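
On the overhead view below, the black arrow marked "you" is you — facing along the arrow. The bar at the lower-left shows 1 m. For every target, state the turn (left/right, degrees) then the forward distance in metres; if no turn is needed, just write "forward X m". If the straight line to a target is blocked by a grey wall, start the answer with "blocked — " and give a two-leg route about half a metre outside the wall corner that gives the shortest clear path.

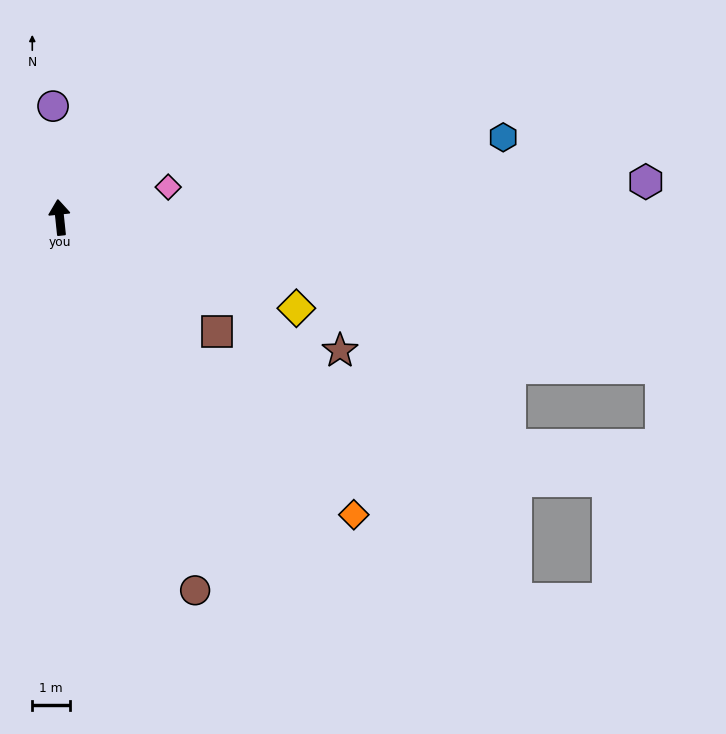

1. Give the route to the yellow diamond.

turn right 117°, forward 6.8 m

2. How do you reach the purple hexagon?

turn right 92°, forward 15.7 m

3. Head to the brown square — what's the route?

turn right 132°, forward 5.2 m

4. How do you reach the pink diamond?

turn right 80°, forward 3.0 m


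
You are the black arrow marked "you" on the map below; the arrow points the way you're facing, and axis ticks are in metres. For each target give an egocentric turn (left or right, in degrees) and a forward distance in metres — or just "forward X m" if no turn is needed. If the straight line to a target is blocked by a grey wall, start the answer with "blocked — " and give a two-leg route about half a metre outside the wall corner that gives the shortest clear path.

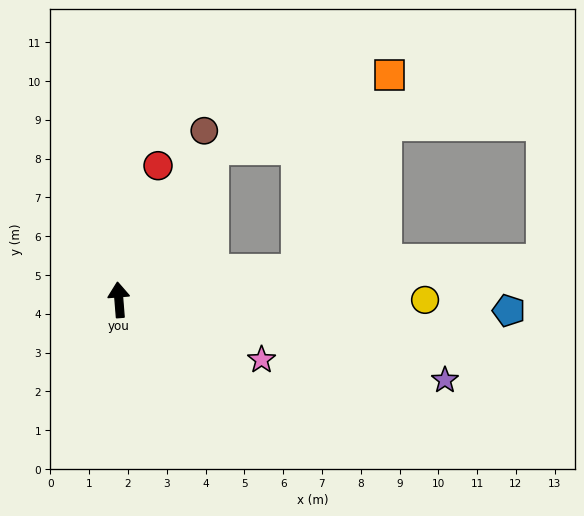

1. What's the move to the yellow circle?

turn right 95°, forward 7.9 m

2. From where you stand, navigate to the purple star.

turn right 108°, forward 8.7 m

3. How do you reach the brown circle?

turn right 31°, forward 4.9 m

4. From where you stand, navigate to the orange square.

blocked — turn right 36°, forward 4.6 m, then turn right 36°, forward 4.9 m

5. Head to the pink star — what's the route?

turn right 117°, forward 4.0 m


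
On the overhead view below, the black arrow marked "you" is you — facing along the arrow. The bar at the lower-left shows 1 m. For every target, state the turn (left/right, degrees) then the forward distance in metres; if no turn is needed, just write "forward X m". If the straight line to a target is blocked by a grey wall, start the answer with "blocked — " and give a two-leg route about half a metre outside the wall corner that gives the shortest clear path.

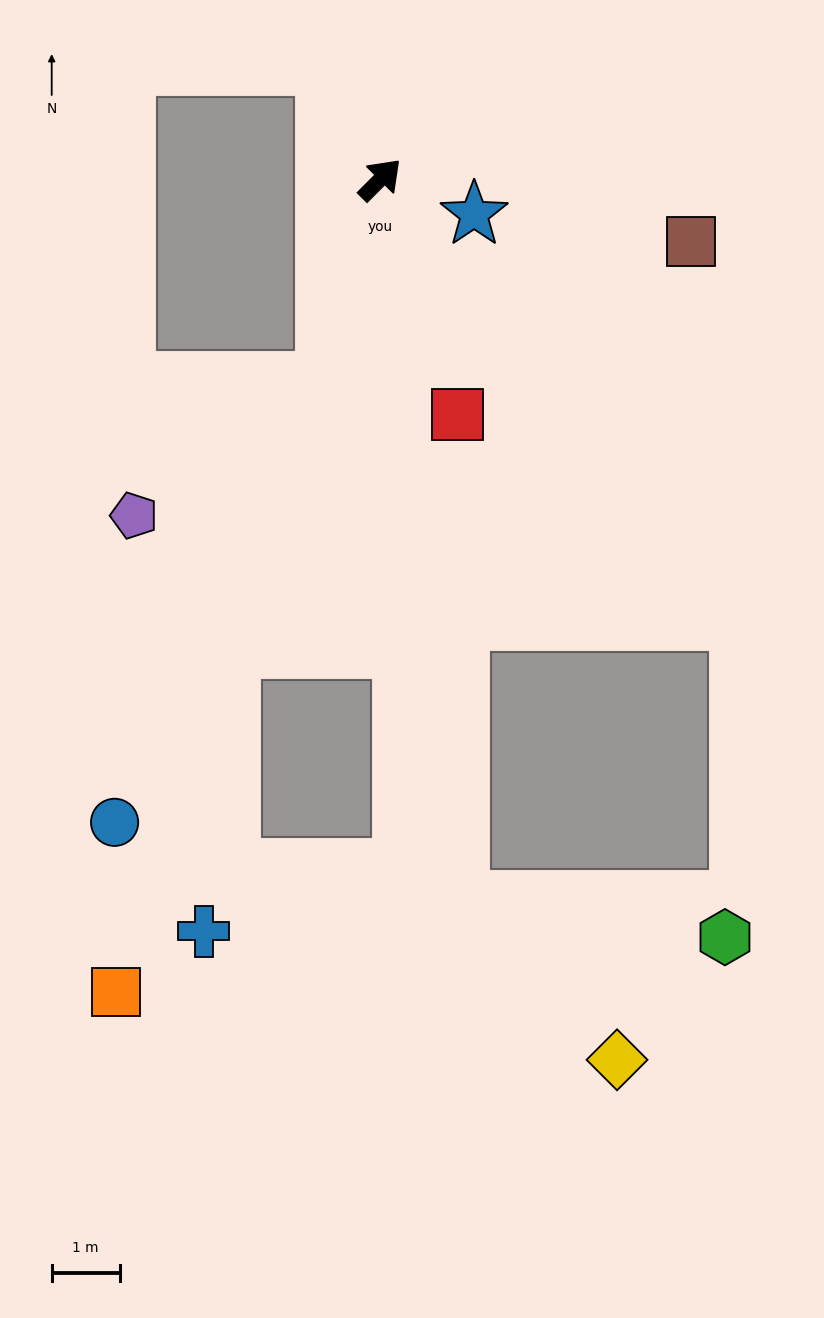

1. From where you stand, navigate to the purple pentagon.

blocked — turn right 150°, forward 3.1 m, then turn right 40°, forward 3.4 m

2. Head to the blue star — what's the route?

turn right 65°, forward 1.5 m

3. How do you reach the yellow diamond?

blocked — turn right 129°, forward 10.7 m, then turn left 38°, forward 3.3 m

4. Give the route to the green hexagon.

blocked — turn right 129°, forward 10.7 m, then turn left 76°, forward 3.9 m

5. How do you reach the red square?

turn right 117°, forward 3.6 m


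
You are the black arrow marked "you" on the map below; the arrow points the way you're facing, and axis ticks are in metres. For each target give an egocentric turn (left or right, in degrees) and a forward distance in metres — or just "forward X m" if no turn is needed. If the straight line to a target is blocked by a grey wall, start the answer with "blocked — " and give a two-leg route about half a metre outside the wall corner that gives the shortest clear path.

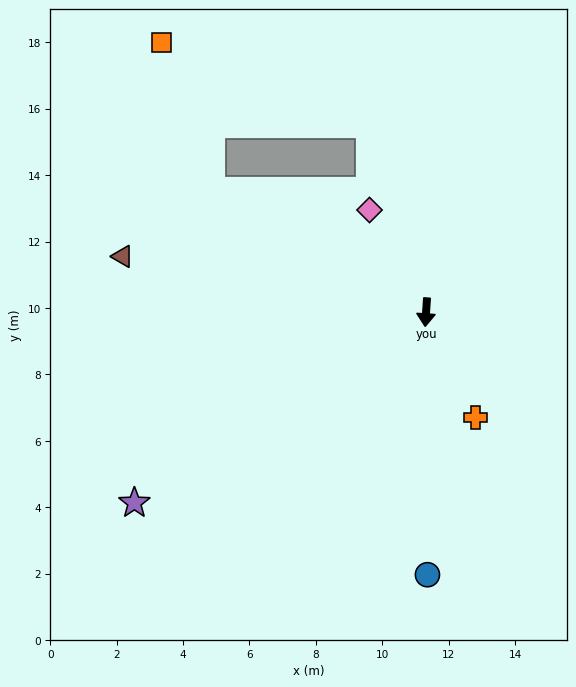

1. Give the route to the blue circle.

turn left 4°, forward 7.9 m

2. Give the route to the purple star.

turn right 53°, forward 10.5 m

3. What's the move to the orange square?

blocked — turn right 116°, forward 7.4 m, then turn right 42°, forward 4.7 m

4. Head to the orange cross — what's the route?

turn left 29°, forward 3.5 m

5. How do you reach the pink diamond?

turn right 147°, forward 3.5 m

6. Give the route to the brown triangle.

turn right 97°, forward 9.3 m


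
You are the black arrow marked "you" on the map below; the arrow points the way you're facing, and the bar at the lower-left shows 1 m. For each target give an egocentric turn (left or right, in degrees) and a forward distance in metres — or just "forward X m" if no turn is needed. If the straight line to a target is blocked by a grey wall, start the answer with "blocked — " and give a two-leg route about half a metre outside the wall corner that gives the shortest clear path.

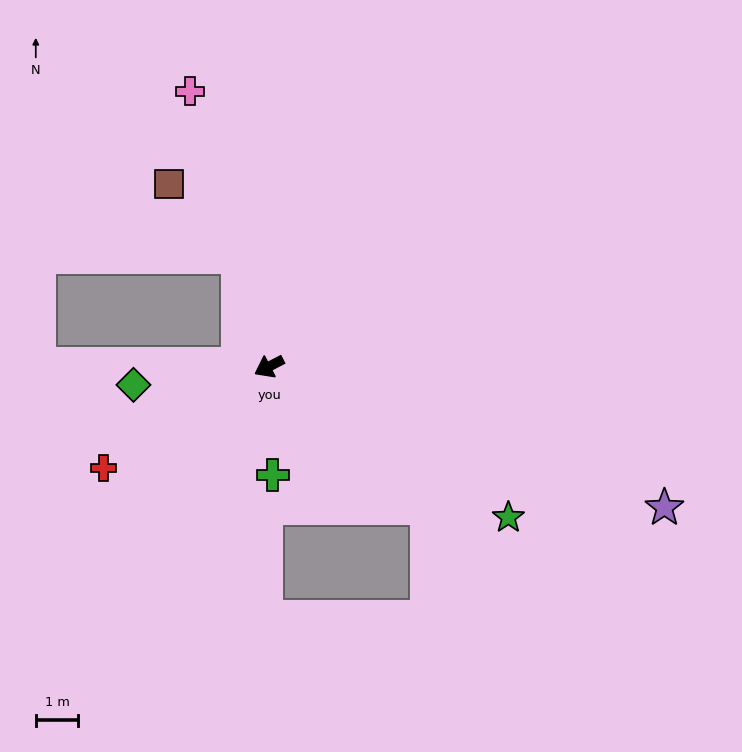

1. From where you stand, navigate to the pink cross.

turn right 101°, forward 6.7 m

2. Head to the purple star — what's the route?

turn left 133°, forward 9.9 m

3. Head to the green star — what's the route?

turn left 120°, forward 6.7 m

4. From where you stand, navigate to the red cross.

turn left 4°, forward 4.6 m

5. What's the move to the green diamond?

turn right 20°, forward 3.2 m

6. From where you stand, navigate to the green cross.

turn left 65°, forward 2.6 m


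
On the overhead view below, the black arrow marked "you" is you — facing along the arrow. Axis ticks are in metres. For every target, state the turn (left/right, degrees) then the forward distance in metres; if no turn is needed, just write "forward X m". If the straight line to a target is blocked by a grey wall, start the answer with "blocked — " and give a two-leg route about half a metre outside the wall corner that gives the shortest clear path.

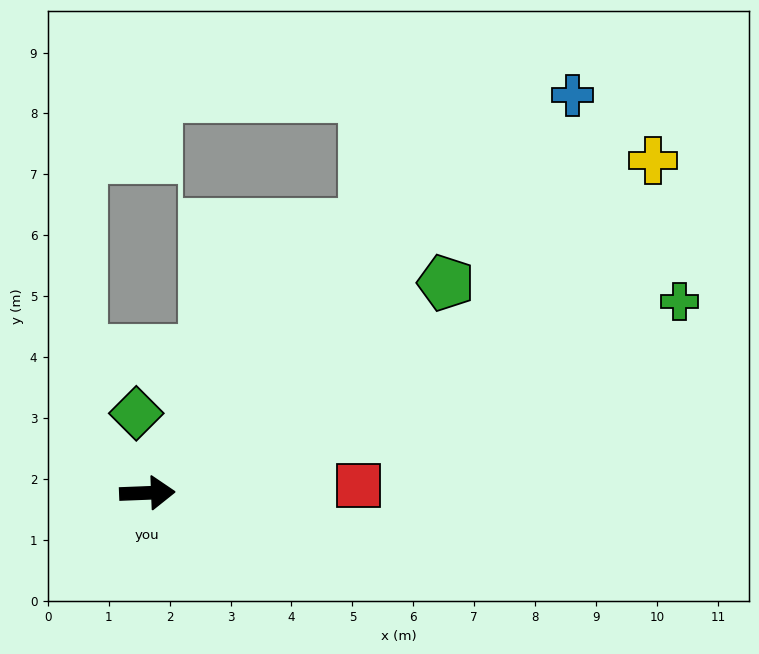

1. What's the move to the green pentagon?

turn left 33°, forward 6.0 m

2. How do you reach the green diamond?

turn left 96°, forward 1.3 m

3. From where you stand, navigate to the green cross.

turn left 18°, forward 9.3 m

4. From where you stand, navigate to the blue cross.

turn left 41°, forward 9.6 m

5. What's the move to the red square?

forward 3.5 m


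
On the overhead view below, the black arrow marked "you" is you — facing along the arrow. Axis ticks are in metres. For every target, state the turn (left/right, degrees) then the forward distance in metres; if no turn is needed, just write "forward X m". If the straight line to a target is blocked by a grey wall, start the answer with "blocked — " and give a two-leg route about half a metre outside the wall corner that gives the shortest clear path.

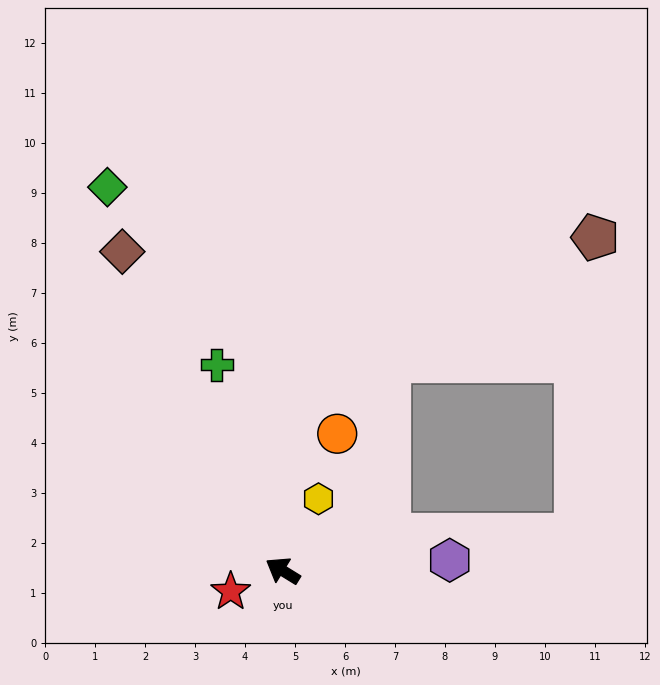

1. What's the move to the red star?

turn left 54°, forward 1.1 m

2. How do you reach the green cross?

turn right 41°, forward 4.3 m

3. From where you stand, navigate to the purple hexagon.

turn right 145°, forward 3.3 m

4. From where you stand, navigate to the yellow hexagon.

turn right 85°, forward 1.6 m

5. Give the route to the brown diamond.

turn right 32°, forward 7.1 m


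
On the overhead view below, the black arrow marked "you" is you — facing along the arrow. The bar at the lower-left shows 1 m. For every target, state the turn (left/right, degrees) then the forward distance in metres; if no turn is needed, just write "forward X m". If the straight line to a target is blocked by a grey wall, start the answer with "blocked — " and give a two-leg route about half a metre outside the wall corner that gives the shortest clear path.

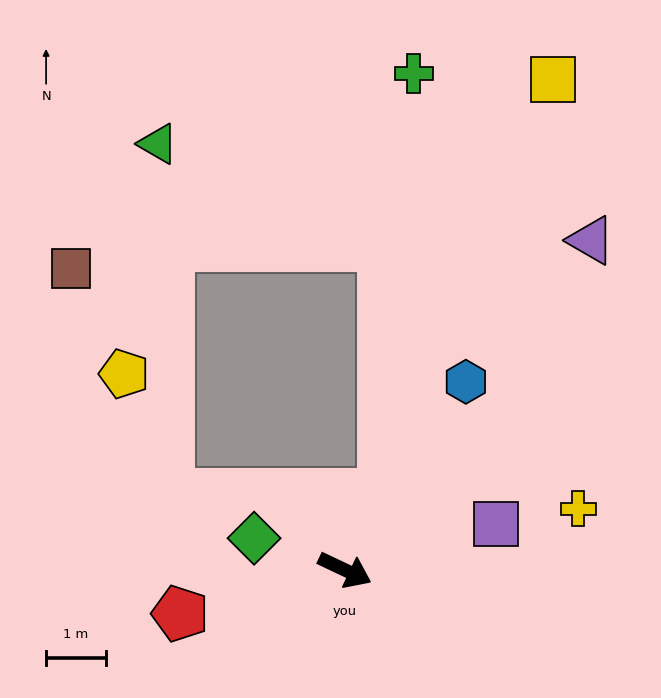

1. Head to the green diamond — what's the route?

turn right 174°, forward 1.6 m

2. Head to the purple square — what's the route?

turn left 42°, forward 2.6 m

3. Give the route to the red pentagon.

turn right 140°, forward 2.9 m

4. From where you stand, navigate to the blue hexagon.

turn left 83°, forward 3.8 m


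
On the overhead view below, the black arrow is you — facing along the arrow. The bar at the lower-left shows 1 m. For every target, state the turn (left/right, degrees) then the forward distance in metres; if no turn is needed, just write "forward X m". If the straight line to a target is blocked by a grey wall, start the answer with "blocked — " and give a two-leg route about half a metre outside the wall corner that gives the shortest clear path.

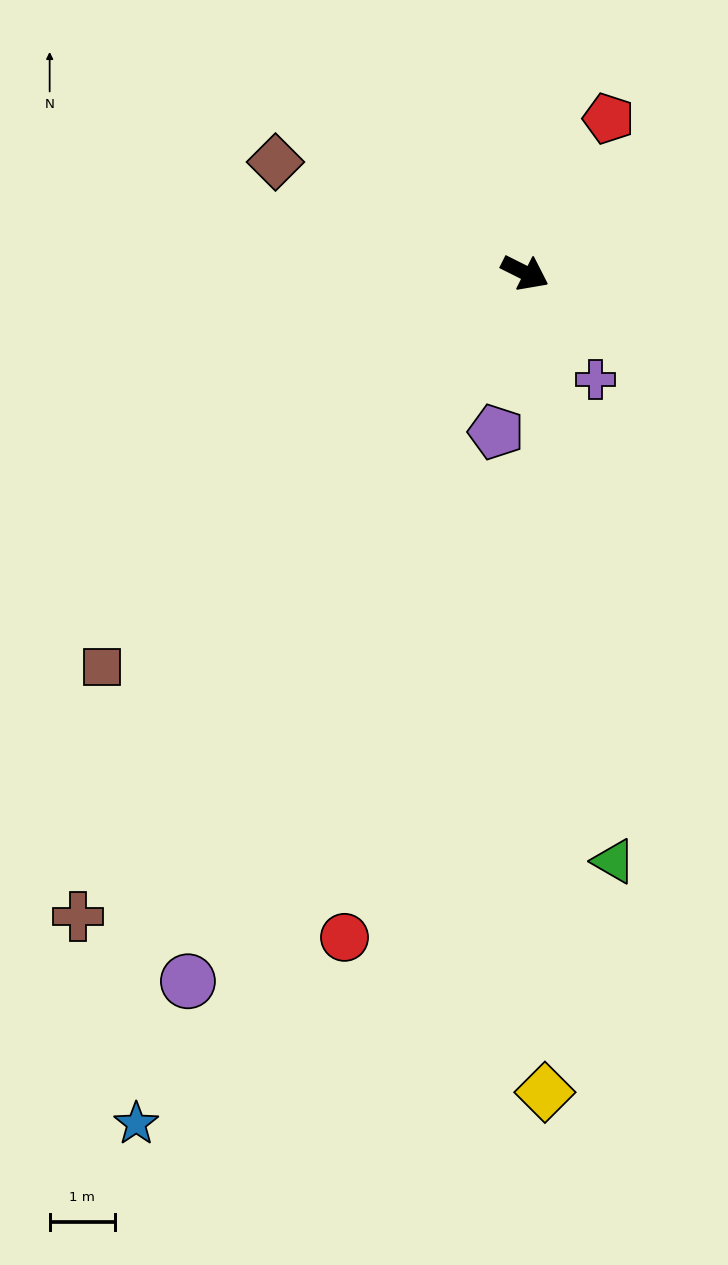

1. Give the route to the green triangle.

turn right 55°, forward 9.2 m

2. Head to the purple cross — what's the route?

turn right 30°, forward 2.0 m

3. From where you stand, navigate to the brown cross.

turn right 98°, forward 12.1 m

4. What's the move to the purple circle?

turn right 89°, forward 12.1 m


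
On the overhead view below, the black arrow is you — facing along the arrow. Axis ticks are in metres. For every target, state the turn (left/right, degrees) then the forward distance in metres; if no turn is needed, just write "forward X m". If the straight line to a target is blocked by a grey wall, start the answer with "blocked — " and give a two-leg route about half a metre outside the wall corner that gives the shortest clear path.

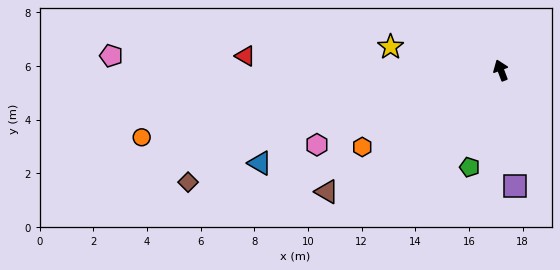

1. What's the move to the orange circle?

turn left 80°, forward 13.6 m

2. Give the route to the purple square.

turn left 166°, forward 4.3 m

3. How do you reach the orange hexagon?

turn left 98°, forward 5.9 m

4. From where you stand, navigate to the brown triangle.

turn left 104°, forward 7.9 m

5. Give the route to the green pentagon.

turn left 141°, forward 3.8 m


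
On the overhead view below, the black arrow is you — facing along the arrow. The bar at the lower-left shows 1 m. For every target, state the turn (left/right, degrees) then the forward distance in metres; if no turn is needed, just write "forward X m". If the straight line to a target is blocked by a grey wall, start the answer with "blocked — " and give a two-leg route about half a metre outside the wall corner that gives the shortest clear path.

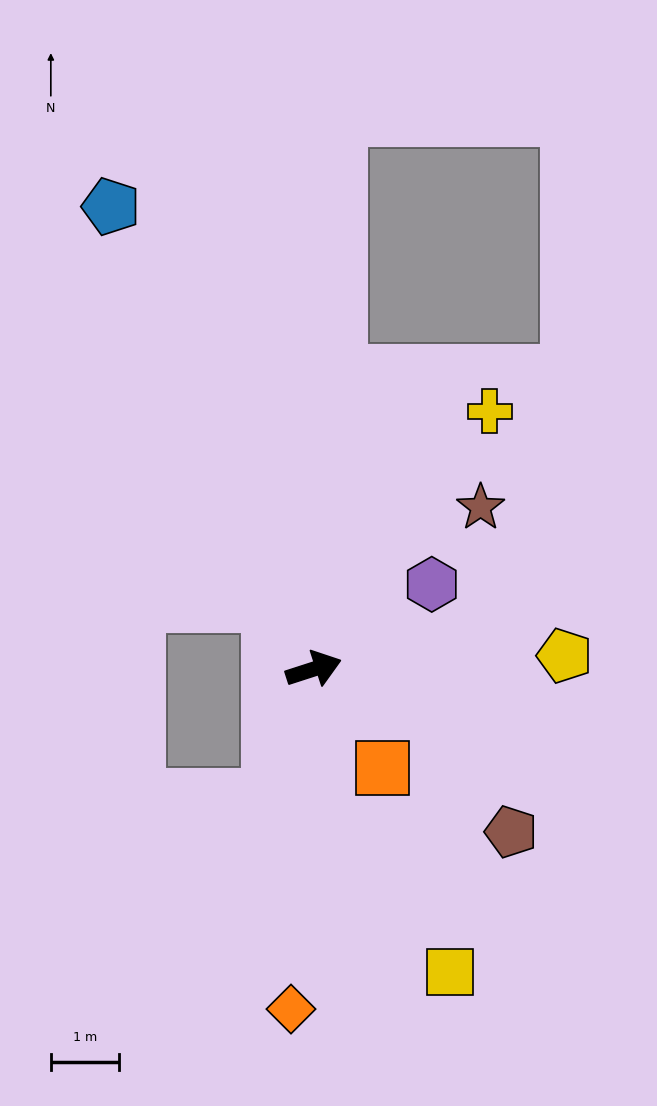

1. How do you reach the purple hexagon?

turn left 18°, forward 2.1 m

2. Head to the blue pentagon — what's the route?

turn left 96°, forward 7.4 m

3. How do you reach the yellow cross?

turn left 38°, forward 4.6 m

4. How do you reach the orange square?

turn right 73°, forward 1.8 m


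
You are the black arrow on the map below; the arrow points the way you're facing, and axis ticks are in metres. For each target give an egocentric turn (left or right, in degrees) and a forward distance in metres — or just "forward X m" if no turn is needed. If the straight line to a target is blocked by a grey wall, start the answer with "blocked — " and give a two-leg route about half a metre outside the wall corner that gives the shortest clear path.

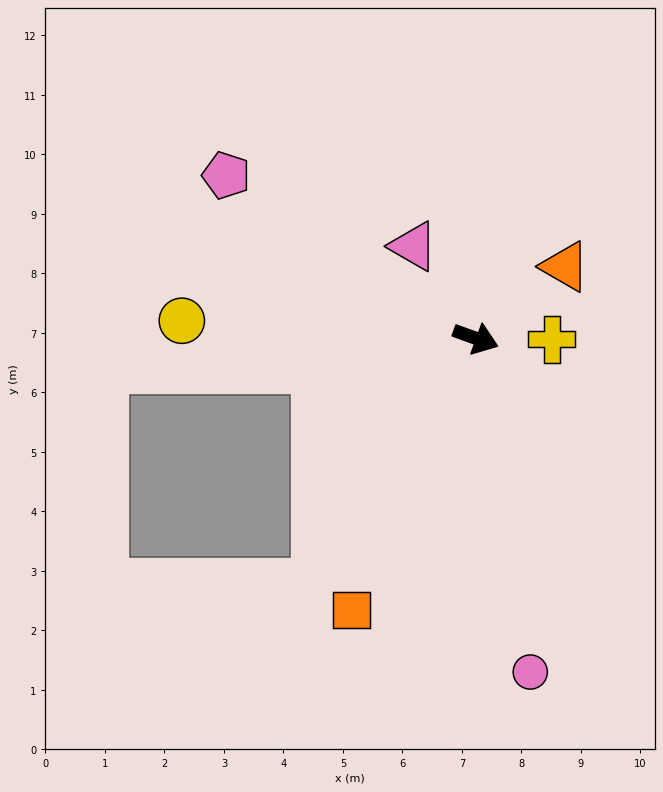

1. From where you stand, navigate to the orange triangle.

turn left 59°, forward 1.9 m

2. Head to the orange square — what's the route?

turn right 95°, forward 5.0 m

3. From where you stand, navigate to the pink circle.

turn right 61°, forward 5.7 m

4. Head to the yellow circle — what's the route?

turn right 164°, forward 4.9 m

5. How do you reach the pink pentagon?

turn left 167°, forward 5.0 m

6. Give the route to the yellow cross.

turn left 19°, forward 1.3 m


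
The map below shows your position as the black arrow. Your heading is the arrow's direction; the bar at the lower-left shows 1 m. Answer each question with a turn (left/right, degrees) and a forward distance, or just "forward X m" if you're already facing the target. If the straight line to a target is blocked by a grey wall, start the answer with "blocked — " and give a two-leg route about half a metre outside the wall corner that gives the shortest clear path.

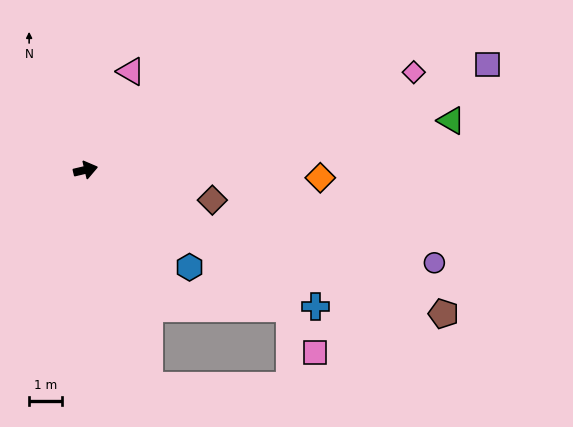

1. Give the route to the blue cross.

turn right 44°, forward 8.2 m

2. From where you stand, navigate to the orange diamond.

turn right 15°, forward 7.2 m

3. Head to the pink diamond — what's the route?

turn left 3°, forward 10.5 m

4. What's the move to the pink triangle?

turn left 52°, forward 3.3 m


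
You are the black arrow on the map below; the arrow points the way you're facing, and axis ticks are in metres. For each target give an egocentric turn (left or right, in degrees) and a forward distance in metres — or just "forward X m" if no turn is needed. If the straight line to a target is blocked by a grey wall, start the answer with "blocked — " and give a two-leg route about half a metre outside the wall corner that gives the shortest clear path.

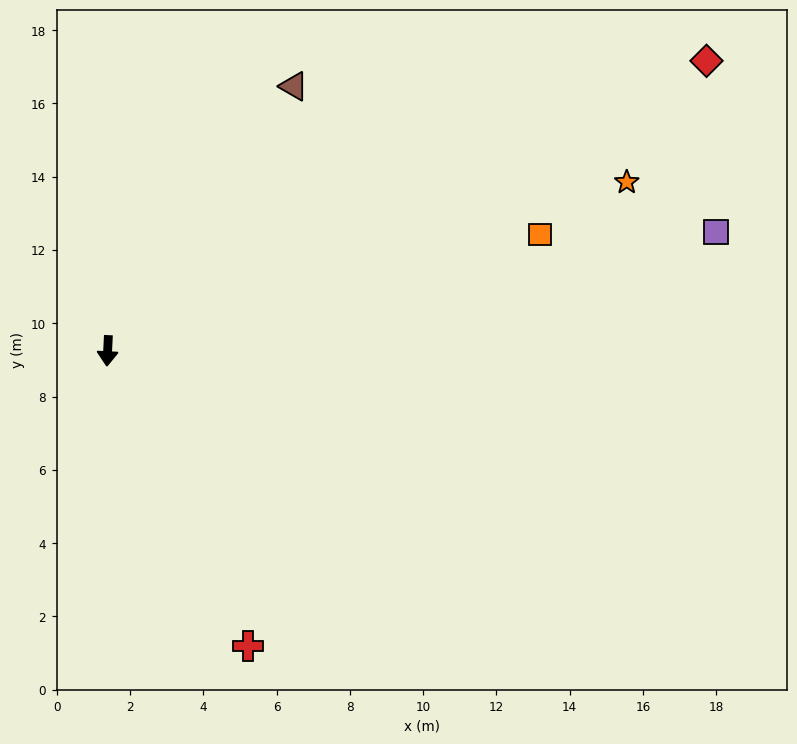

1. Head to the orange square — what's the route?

turn left 108°, forward 12.2 m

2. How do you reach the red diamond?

turn left 119°, forward 18.2 m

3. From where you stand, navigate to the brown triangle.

turn left 148°, forward 8.8 m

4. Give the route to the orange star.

turn left 111°, forward 14.9 m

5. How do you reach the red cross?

turn left 28°, forward 8.9 m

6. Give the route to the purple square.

turn left 104°, forward 16.9 m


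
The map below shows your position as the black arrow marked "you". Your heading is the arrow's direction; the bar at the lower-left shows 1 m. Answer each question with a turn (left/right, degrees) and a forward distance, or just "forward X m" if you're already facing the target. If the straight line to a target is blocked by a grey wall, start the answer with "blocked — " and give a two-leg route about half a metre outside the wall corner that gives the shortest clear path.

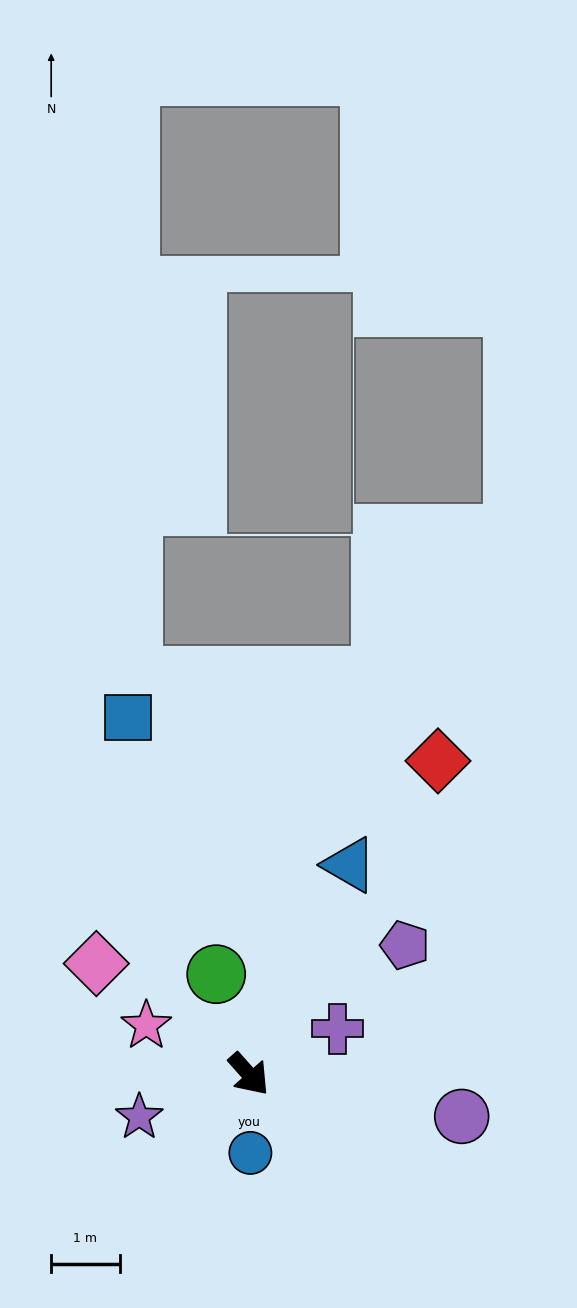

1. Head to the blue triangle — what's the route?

turn left 113°, forward 3.4 m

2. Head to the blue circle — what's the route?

turn right 41°, forward 1.1 m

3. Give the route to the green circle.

turn left 156°, forward 1.5 m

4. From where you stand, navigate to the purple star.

turn right 110°, forward 1.7 m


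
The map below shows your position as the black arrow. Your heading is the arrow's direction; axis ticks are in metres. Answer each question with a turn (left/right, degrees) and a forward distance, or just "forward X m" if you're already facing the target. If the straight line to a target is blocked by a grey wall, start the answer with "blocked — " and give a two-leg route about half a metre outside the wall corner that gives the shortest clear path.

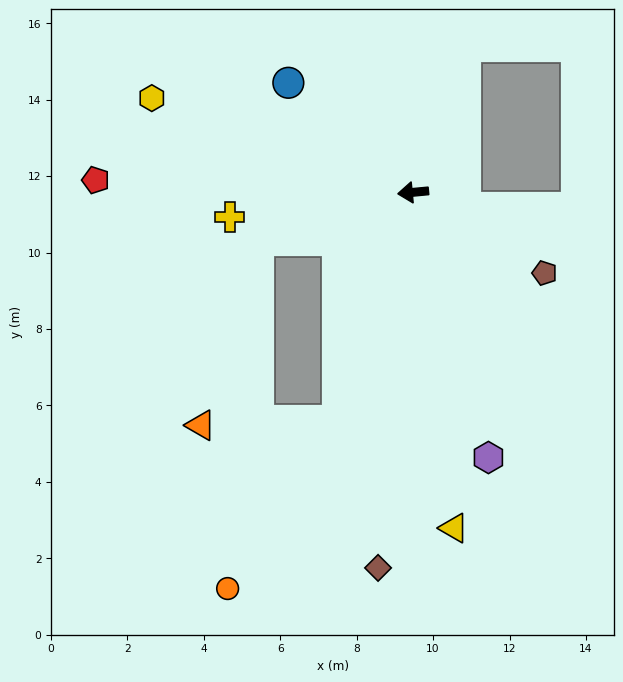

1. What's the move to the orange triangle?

blocked — turn left 12°, forward 4.2 m, then turn left 55°, forward 5.1 m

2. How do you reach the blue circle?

turn right 47°, forward 4.3 m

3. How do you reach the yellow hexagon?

turn right 25°, forward 7.3 m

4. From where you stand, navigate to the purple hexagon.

turn left 100°, forward 7.2 m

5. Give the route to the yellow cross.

turn left 2°, forward 4.8 m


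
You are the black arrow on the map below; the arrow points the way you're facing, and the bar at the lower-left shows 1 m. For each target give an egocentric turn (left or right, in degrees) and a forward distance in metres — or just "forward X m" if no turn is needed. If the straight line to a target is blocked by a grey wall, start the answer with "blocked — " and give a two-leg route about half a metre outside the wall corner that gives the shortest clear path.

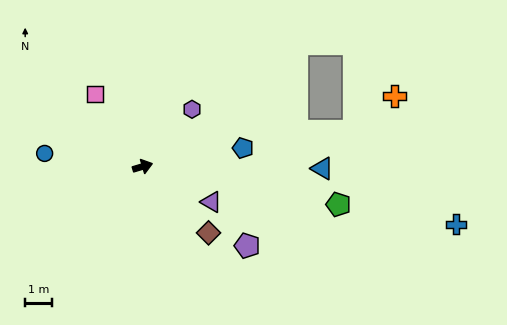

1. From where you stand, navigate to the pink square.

turn left 107°, forward 3.2 m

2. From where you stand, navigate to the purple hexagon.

turn left 32°, forward 2.8 m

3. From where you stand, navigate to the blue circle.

turn left 156°, forward 3.6 m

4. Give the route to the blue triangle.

turn right 17°, forward 6.6 m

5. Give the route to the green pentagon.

turn right 28°, forward 7.3 m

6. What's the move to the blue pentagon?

turn right 6°, forward 3.8 m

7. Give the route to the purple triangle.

turn right 44°, forward 2.8 m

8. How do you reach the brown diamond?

turn right 62°, forward 3.4 m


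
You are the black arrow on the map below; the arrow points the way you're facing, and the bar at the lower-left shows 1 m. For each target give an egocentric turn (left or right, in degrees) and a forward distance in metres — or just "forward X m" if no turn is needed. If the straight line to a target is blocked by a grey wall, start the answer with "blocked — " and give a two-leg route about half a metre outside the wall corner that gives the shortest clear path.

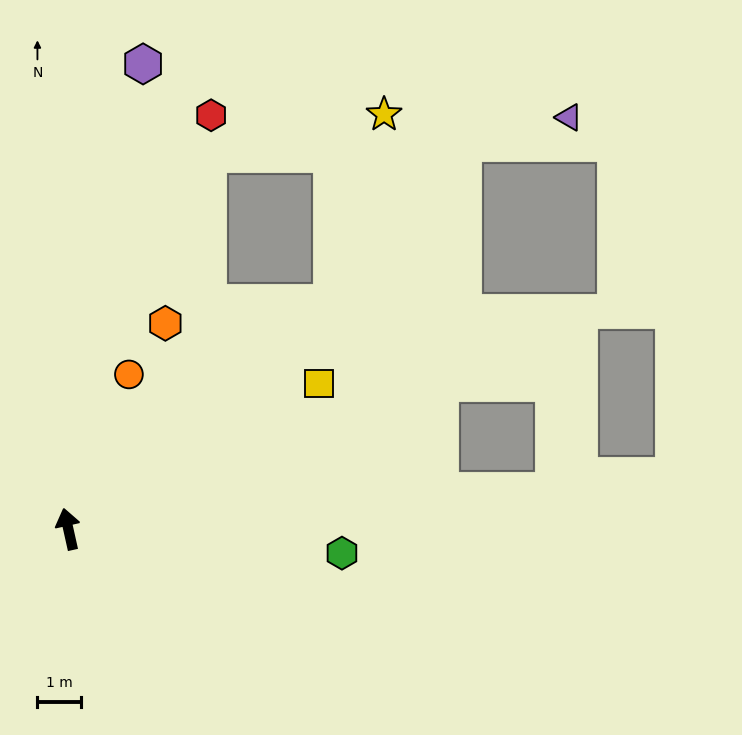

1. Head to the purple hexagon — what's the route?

turn right 22°, forward 10.7 m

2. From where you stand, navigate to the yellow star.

blocked — turn right 62°, forward 7.9 m, then turn left 34°, forward 4.5 m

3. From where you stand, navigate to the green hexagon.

turn right 108°, forward 6.3 m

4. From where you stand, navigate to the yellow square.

turn right 72°, forward 6.6 m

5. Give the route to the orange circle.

turn right 34°, forward 3.8 m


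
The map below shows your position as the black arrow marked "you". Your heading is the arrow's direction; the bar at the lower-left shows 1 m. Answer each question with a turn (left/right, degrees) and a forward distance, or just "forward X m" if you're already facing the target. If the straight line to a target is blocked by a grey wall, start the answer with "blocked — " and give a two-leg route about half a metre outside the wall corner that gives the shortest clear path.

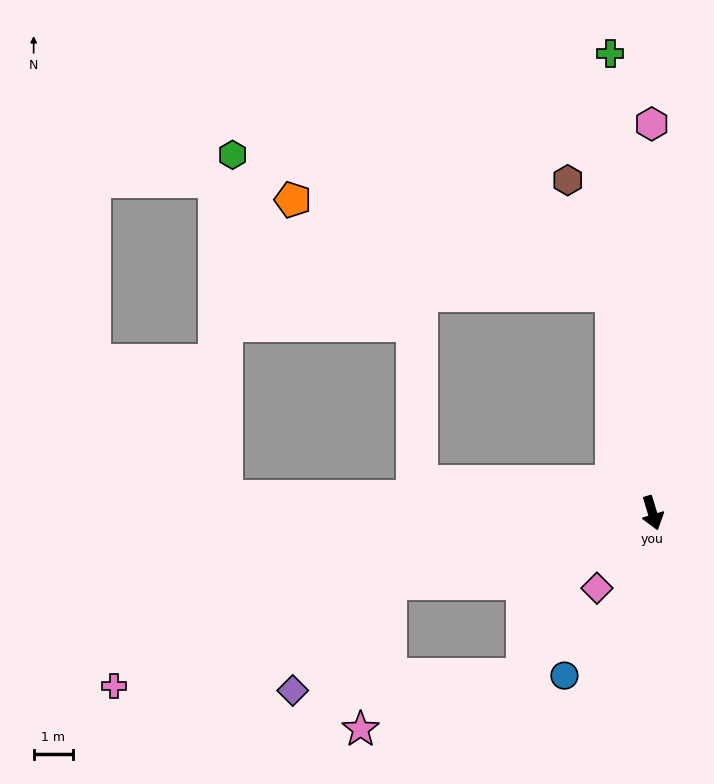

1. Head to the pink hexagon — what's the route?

turn left 163°, forward 9.9 m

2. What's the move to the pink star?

blocked — turn right 92°, forward 6.9 m, then turn left 64°, forward 3.8 m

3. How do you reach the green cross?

turn left 168°, forward 11.7 m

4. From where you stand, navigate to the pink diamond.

turn right 53°, forward 2.4 m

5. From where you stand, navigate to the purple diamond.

blocked — turn right 92°, forward 6.9 m, then turn left 33°, forward 3.7 m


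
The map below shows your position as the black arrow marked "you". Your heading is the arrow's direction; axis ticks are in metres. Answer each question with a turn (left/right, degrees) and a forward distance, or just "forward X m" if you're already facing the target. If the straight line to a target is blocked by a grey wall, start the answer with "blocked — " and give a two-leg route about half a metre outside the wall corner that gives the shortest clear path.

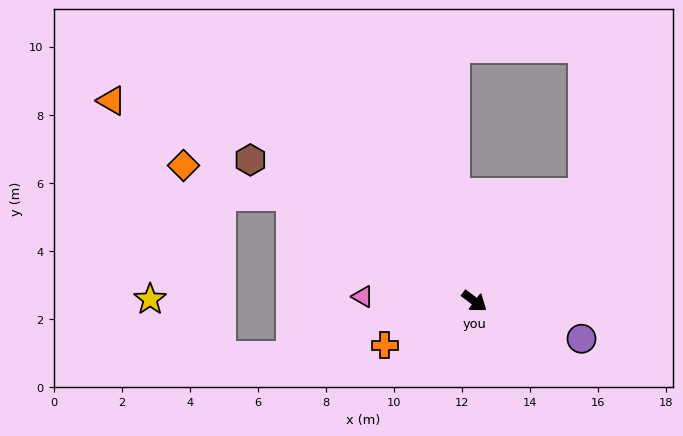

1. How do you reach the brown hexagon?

turn right 175°, forward 7.8 m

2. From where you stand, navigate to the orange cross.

turn right 117°, forward 2.9 m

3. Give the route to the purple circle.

turn left 18°, forward 3.3 m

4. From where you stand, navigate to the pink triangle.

turn right 145°, forward 3.3 m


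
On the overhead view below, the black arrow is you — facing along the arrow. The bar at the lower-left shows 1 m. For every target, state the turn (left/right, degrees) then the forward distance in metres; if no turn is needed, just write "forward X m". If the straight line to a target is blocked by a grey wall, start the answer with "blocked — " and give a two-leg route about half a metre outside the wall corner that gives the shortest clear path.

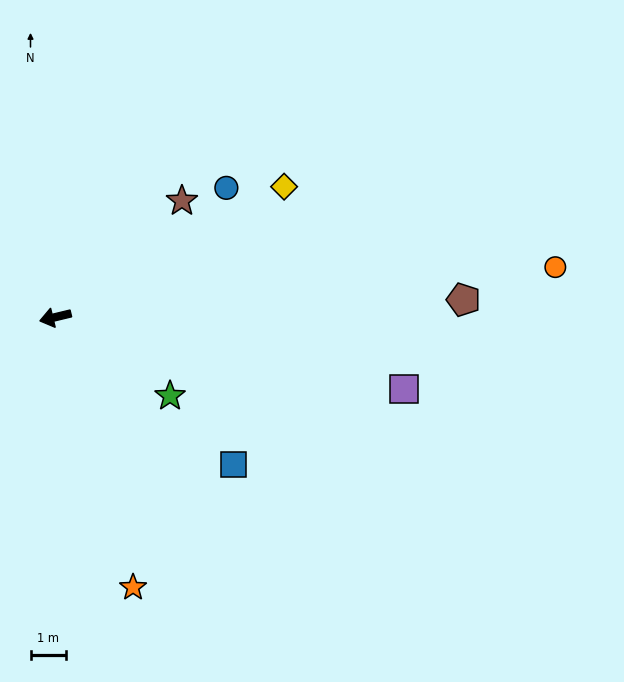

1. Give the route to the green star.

turn left 132°, forward 3.9 m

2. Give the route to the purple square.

turn left 155°, forward 10.1 m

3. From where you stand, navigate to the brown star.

turn right 151°, forward 4.9 m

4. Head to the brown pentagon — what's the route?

turn left 169°, forward 11.5 m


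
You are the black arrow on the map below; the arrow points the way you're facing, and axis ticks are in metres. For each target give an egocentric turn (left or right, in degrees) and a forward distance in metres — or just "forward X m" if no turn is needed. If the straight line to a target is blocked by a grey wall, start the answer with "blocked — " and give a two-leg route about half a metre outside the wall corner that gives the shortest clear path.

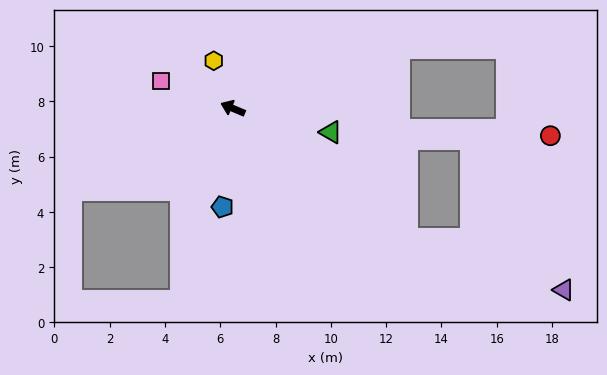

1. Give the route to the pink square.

forward 2.8 m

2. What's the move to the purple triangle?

blocked — turn left 166°, forward 7.9 m, then turn left 19°, forward 6.0 m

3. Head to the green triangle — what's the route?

turn right 171°, forward 3.6 m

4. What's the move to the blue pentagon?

turn left 107°, forward 3.6 m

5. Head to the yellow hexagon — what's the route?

turn right 45°, forward 1.9 m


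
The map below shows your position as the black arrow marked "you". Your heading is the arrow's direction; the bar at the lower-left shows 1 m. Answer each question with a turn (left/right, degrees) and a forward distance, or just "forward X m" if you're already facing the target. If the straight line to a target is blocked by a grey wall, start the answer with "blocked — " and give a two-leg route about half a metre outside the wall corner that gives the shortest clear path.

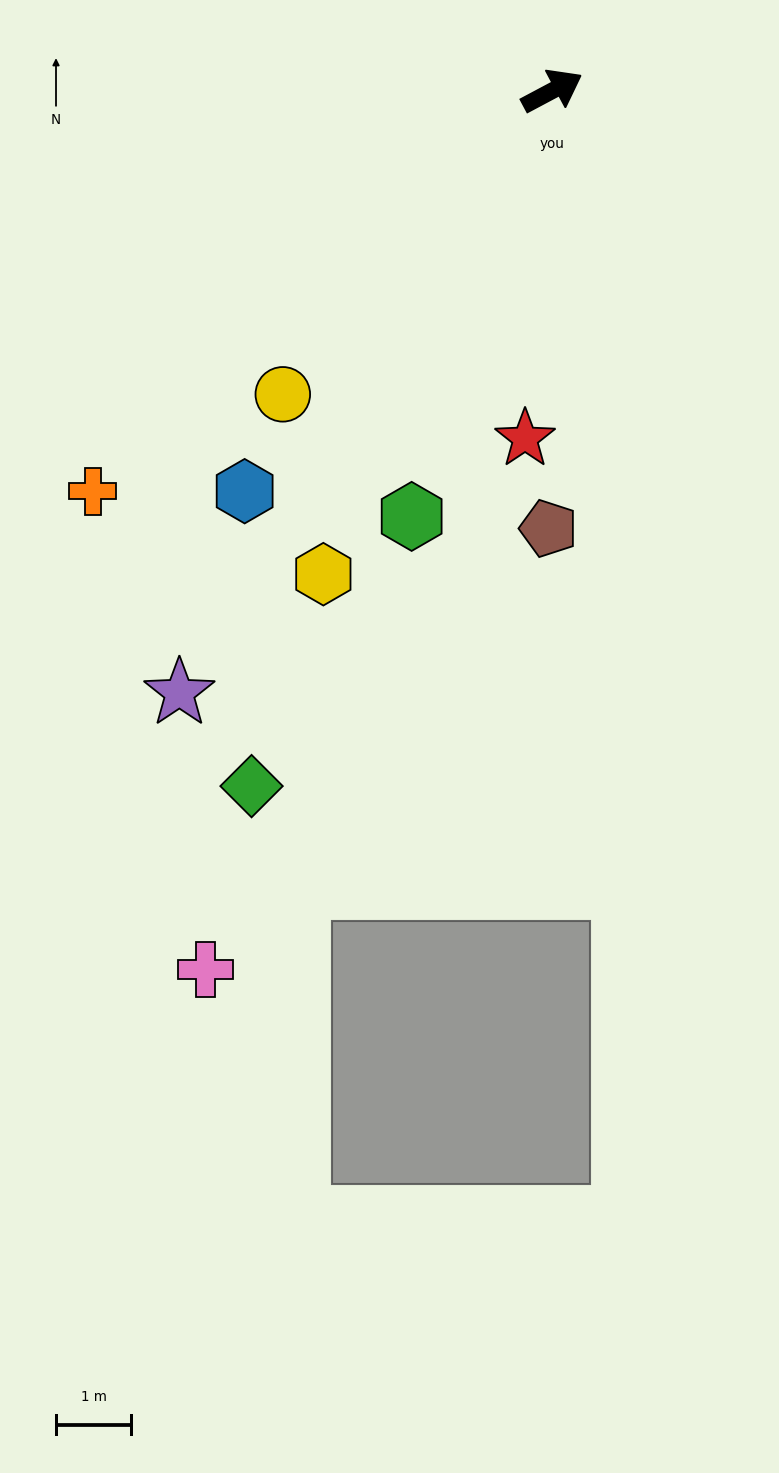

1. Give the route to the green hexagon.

turn right 136°, forward 6.0 m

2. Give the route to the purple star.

turn right 150°, forward 9.4 m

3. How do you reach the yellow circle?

turn right 160°, forward 5.4 m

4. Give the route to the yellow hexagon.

turn right 143°, forward 7.1 m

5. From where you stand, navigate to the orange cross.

turn right 167°, forward 8.1 m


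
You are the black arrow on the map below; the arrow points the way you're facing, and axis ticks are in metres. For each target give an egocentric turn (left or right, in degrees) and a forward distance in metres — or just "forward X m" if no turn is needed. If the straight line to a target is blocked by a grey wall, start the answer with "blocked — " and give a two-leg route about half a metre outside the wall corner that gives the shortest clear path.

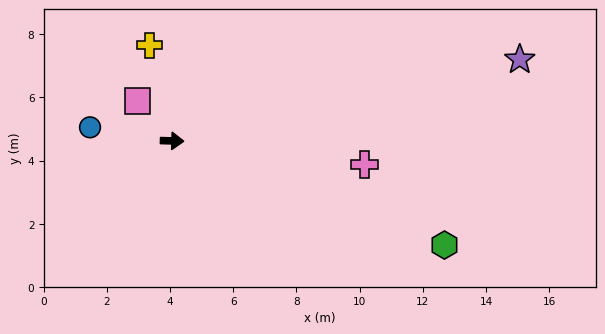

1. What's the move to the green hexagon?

turn right 19°, forward 9.2 m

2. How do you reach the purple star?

turn left 15°, forward 11.3 m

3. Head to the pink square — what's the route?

turn left 133°, forward 1.7 m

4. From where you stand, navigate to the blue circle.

turn left 172°, forward 2.6 m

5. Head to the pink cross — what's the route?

turn right 5°, forward 6.1 m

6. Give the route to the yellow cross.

turn left 105°, forward 3.1 m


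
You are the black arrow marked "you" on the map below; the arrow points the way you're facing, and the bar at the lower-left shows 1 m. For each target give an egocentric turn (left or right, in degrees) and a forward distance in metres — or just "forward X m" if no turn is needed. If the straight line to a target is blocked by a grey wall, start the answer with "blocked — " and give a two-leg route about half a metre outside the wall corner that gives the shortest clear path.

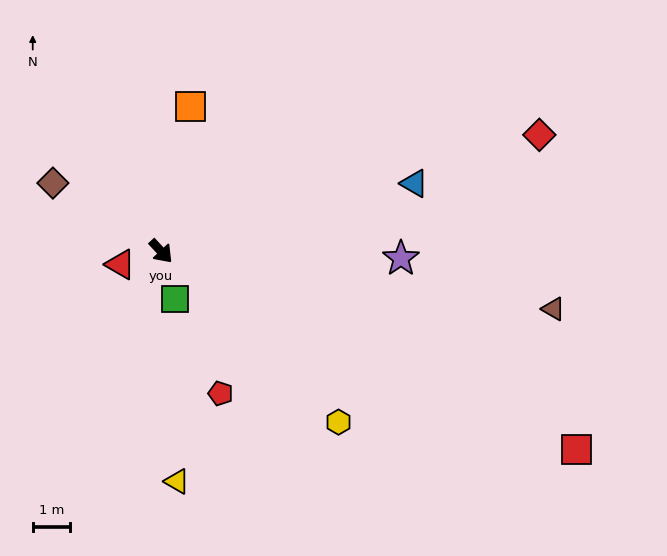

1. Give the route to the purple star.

turn left 45°, forward 6.5 m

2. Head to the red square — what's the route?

turn left 22°, forward 12.4 m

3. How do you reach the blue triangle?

turn left 62°, forward 7.1 m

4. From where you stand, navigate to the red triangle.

turn right 115°, forward 1.2 m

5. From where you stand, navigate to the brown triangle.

turn left 39°, forward 10.7 m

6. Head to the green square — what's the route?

turn right 26°, forward 1.3 m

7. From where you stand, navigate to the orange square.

turn left 125°, forward 4.0 m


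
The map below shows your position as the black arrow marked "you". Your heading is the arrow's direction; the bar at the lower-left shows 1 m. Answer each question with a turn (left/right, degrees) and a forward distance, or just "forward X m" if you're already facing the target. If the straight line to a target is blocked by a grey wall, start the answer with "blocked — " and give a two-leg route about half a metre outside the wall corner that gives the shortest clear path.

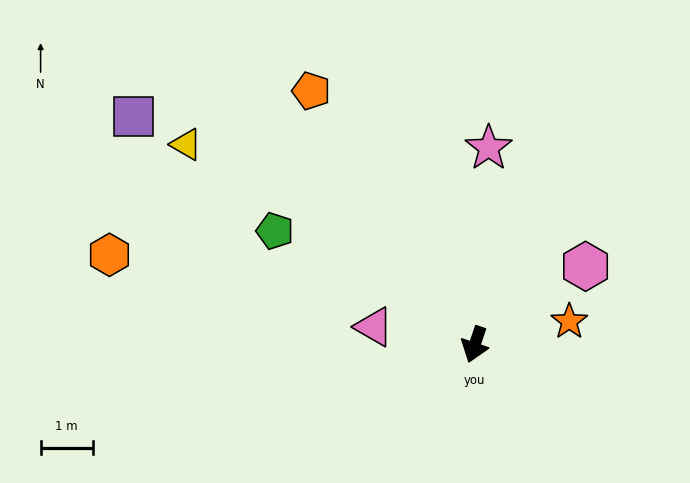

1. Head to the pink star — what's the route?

turn right 165°, forward 3.8 m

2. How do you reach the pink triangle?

turn right 81°, forward 2.0 m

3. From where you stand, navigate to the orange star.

turn left 122°, forward 1.9 m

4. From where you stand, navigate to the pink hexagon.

turn left 144°, forward 2.6 m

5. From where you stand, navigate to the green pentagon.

turn right 101°, forward 4.4 m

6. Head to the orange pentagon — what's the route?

turn right 129°, forward 5.8 m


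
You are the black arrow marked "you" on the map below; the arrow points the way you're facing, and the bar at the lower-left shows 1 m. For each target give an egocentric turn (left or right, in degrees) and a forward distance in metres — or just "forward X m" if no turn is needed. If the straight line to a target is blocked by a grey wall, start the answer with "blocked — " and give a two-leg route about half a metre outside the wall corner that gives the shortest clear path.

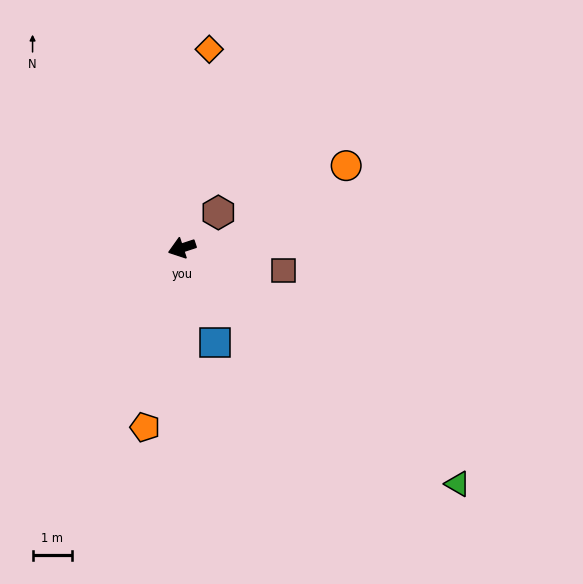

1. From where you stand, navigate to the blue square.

turn left 91°, forward 2.6 m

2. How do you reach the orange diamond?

turn right 116°, forward 5.2 m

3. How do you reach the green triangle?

turn left 121°, forward 9.3 m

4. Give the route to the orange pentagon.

turn left 60°, forward 4.7 m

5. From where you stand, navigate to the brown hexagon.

turn right 154°, forward 1.3 m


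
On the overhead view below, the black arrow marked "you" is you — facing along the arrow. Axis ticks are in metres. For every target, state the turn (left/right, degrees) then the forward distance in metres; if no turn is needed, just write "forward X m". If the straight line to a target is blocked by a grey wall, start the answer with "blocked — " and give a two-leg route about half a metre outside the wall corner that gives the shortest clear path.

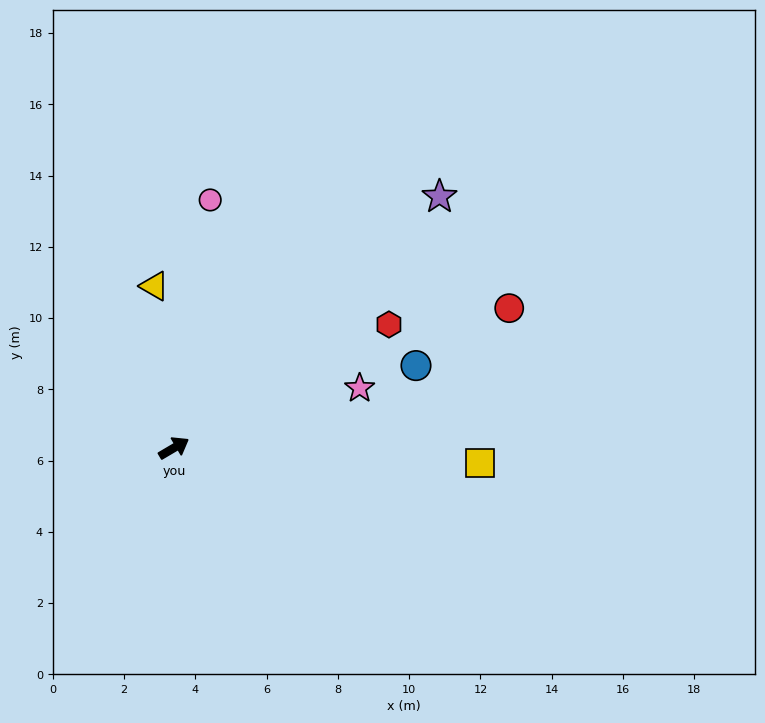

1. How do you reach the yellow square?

turn right 33°, forward 8.6 m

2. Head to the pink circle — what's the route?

turn left 51°, forward 7.0 m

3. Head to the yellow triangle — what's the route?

turn left 66°, forward 4.6 m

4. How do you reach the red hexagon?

forward 7.0 m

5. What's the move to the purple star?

turn left 13°, forward 10.3 m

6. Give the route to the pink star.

turn right 13°, forward 5.5 m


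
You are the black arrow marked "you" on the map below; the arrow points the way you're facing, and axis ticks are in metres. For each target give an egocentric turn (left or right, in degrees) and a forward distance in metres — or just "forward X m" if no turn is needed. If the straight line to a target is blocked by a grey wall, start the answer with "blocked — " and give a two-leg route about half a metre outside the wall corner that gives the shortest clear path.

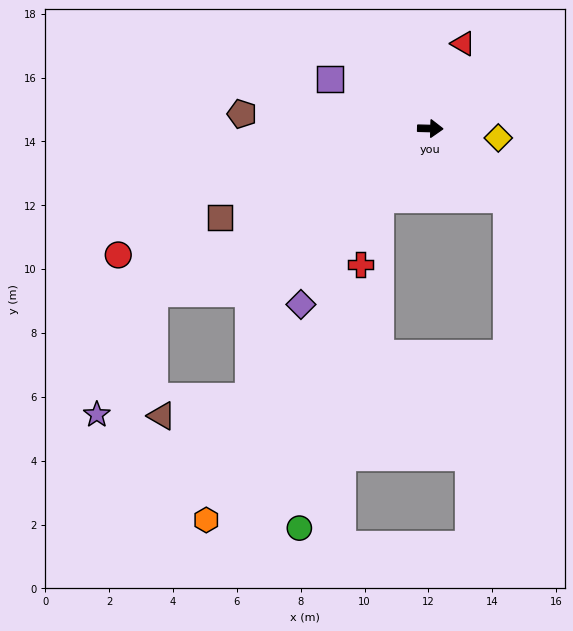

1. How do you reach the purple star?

blocked — turn right 148°, forward 10.1 m, then turn left 34°, forward 4.2 m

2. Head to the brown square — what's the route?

turn right 156°, forward 7.2 m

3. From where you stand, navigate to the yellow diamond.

turn right 6°, forward 2.2 m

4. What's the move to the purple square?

turn left 155°, forward 3.5 m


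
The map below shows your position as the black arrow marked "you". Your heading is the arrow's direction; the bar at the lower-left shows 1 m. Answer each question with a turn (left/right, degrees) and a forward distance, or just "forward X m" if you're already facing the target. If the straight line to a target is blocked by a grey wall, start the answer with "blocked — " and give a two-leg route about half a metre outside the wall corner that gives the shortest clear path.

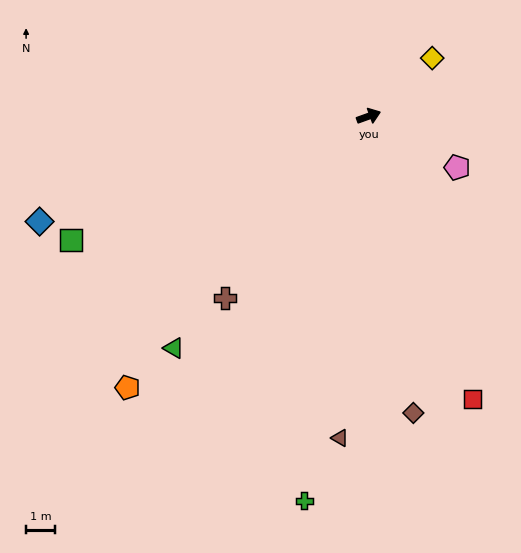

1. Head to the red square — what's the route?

turn right 90°, forward 10.6 m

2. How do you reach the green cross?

turn right 119°, forward 13.7 m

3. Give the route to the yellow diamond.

turn left 23°, forward 3.0 m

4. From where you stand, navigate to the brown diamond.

turn right 101°, forward 10.5 m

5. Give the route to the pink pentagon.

turn right 50°, forward 3.6 m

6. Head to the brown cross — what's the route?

turn right 148°, forward 8.1 m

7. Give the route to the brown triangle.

turn right 115°, forward 11.3 m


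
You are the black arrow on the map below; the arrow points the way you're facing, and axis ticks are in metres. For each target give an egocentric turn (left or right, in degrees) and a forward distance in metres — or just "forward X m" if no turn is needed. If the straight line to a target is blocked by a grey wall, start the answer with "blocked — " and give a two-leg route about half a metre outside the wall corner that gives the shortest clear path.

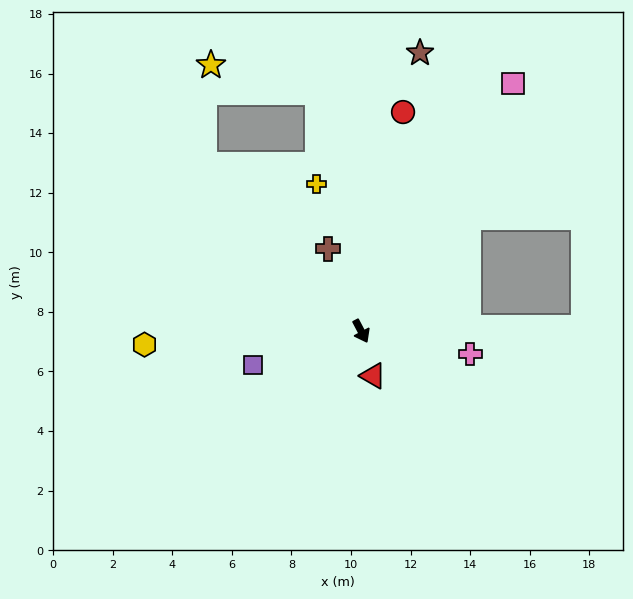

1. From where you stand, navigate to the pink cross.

turn left 50°, forward 3.7 m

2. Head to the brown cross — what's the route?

turn left 174°, forward 3.0 m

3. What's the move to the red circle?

turn left 141°, forward 7.5 m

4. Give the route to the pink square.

turn left 121°, forward 9.8 m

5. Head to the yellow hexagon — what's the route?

turn right 114°, forward 7.3 m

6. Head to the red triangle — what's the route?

turn right 13°, forward 1.5 m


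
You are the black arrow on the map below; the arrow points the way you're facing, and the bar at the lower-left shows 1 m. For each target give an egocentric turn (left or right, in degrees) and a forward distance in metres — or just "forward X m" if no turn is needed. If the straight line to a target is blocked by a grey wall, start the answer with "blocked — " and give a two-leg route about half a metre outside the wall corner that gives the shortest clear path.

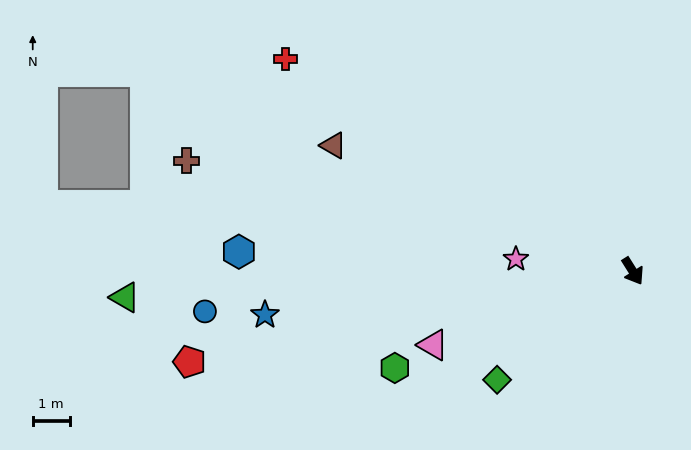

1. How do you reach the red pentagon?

turn right 111°, forward 12.2 m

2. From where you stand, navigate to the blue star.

turn right 115°, forward 10.0 m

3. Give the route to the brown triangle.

turn right 145°, forward 8.8 m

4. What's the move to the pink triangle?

turn right 102°, forward 5.8 m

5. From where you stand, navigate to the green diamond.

turn right 83°, forward 4.7 m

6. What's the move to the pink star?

turn right 128°, forward 3.2 m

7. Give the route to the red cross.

turn right 154°, forward 11.0 m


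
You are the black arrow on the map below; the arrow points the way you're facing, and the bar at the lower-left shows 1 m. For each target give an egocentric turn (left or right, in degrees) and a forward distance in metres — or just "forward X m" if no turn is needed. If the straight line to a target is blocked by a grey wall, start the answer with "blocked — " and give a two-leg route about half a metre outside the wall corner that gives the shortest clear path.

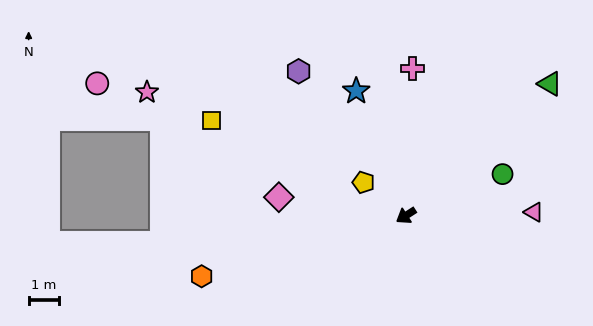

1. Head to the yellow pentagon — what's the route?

turn right 71°, forward 1.8 m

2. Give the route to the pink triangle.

turn left 149°, forward 4.2 m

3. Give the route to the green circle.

turn left 170°, forward 3.5 m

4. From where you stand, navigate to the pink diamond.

turn right 41°, forward 4.3 m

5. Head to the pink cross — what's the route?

turn right 125°, forward 4.9 m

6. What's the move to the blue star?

turn right 101°, forward 4.4 m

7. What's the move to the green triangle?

turn right 170°, forward 6.5 m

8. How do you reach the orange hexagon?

turn right 16°, forward 7.1 m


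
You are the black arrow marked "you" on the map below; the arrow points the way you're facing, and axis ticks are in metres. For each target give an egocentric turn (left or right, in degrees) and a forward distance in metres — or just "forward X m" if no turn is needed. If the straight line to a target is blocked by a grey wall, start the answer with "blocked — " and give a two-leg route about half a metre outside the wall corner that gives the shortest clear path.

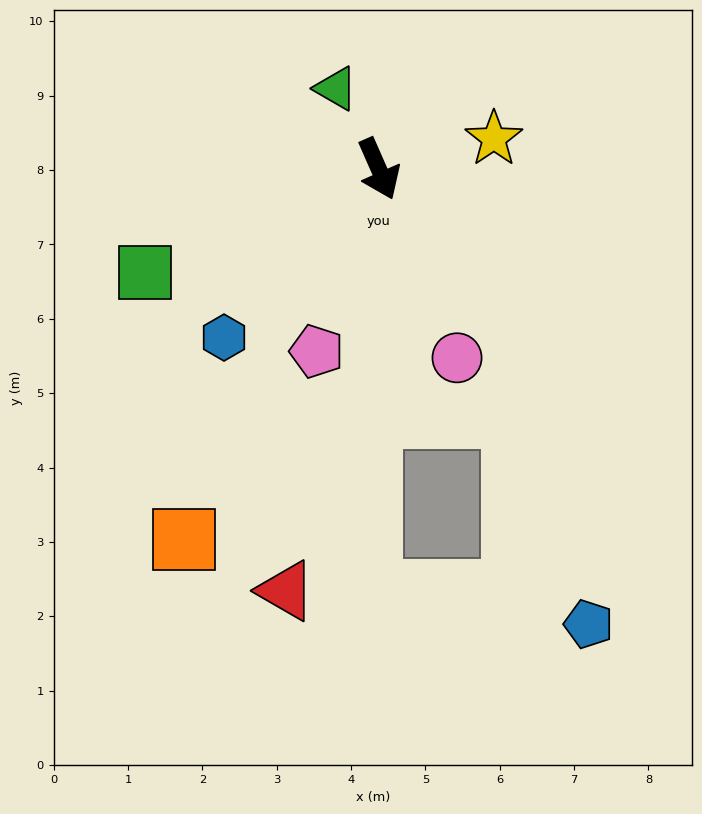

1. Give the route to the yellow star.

turn left 81°, forward 1.6 m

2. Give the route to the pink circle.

forward 2.7 m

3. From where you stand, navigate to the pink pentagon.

turn right 43°, forward 2.6 m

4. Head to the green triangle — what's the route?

turn right 176°, forward 1.2 m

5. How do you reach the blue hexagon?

turn right 66°, forward 3.1 m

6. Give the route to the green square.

turn right 90°, forward 3.4 m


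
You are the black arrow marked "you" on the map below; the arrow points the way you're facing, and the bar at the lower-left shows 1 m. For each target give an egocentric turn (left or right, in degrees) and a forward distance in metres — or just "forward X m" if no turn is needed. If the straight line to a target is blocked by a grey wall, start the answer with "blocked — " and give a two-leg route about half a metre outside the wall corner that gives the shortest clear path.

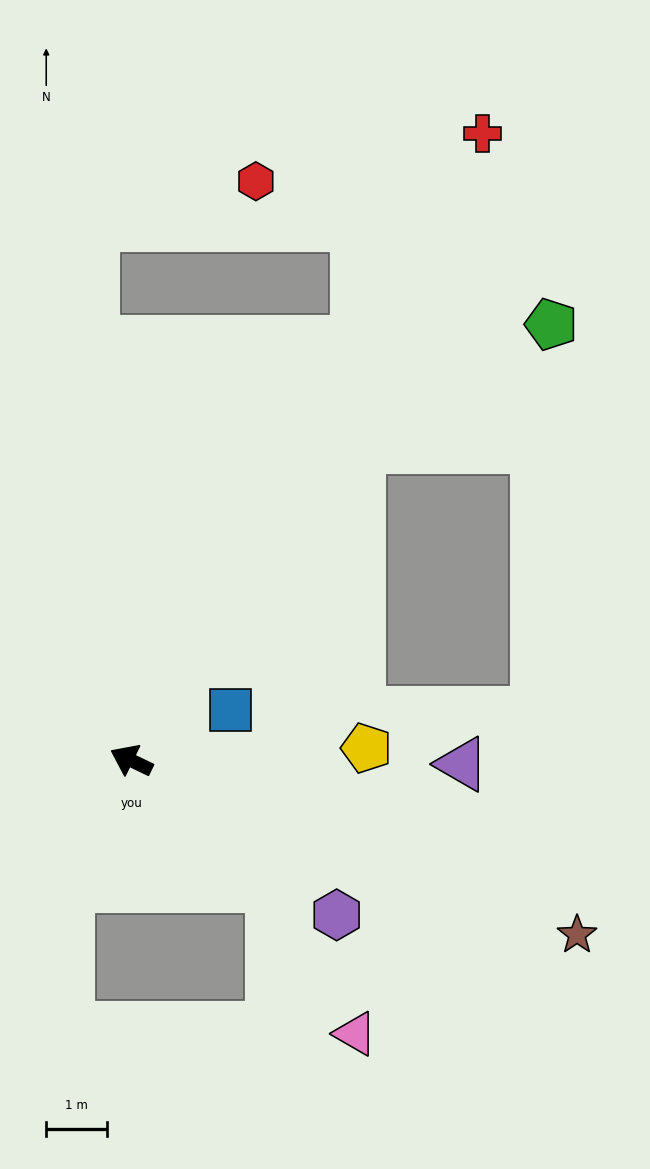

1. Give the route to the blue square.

turn right 127°, forward 1.8 m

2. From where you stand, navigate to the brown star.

turn right 176°, forward 7.8 m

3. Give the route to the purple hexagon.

turn left 169°, forward 4.2 m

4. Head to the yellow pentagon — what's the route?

turn right 151°, forward 3.8 m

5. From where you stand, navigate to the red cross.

turn right 93°, forward 11.7 m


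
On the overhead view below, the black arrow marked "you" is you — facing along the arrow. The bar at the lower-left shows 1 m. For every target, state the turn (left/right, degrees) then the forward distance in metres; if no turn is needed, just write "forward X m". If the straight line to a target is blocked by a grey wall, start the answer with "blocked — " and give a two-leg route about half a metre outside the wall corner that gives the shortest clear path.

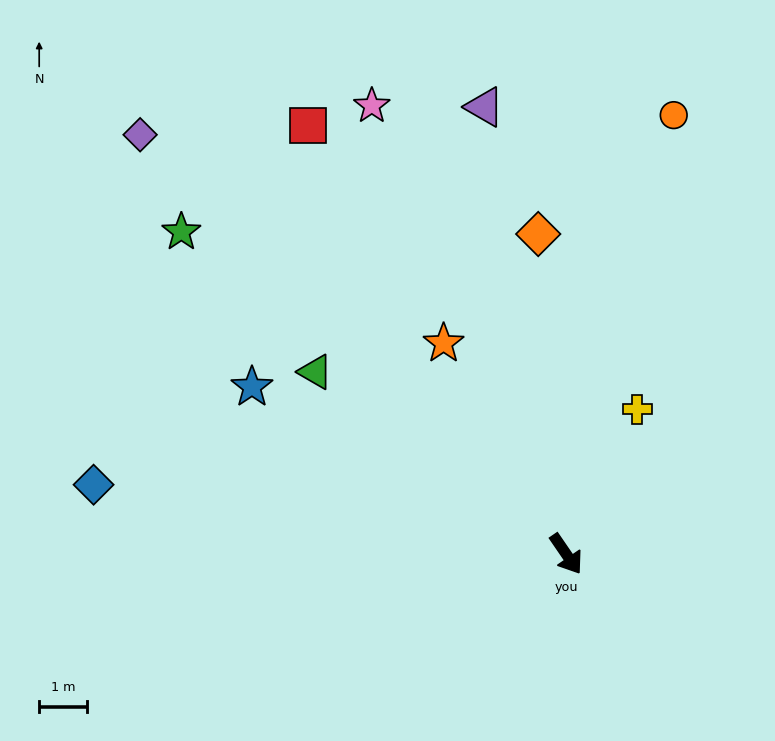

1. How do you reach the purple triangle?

turn left 156°, forward 9.4 m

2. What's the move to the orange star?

turn left 176°, forward 5.1 m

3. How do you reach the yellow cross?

turn left 119°, forward 3.3 m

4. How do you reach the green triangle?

turn right 160°, forward 6.4 m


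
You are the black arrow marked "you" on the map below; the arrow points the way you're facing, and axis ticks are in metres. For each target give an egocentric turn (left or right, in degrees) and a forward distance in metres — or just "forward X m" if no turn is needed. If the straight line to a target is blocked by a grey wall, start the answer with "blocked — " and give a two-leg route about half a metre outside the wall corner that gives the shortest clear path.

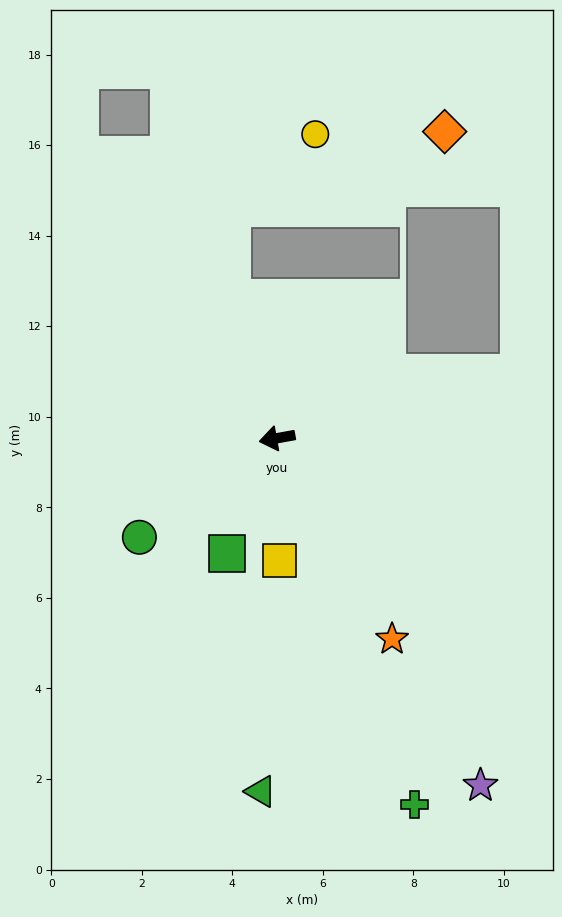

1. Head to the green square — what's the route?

turn left 56°, forward 2.8 m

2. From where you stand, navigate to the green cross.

turn left 100°, forward 8.6 m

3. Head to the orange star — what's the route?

turn left 110°, forward 5.1 m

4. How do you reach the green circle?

turn left 25°, forward 3.7 m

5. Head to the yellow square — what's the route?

turn left 81°, forward 2.7 m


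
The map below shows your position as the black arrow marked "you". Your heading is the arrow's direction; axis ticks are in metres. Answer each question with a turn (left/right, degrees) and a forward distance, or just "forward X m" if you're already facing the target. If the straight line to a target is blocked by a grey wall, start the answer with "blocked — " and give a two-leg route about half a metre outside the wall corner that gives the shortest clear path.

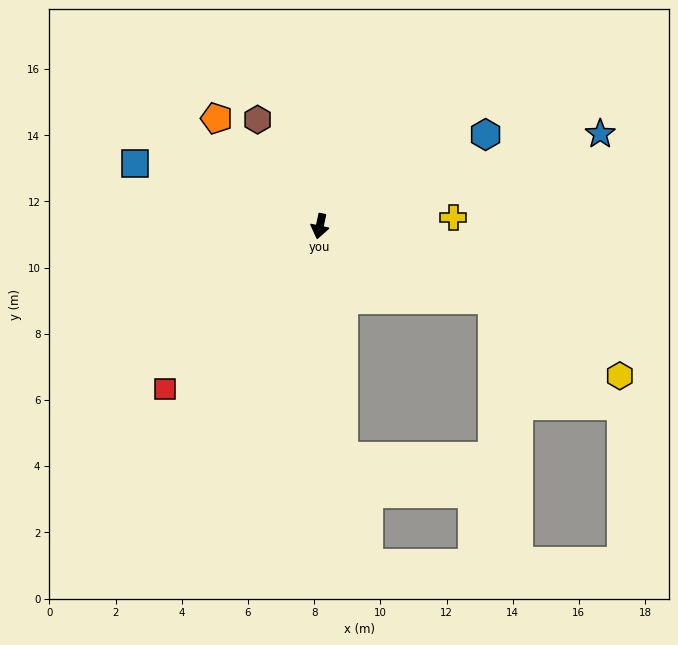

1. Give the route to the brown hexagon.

turn right 138°, forward 3.7 m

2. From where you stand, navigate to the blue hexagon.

turn left 131°, forward 5.7 m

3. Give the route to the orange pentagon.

turn right 124°, forward 4.5 m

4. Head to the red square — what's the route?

turn right 32°, forward 6.8 m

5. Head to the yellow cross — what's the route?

turn left 106°, forward 4.0 m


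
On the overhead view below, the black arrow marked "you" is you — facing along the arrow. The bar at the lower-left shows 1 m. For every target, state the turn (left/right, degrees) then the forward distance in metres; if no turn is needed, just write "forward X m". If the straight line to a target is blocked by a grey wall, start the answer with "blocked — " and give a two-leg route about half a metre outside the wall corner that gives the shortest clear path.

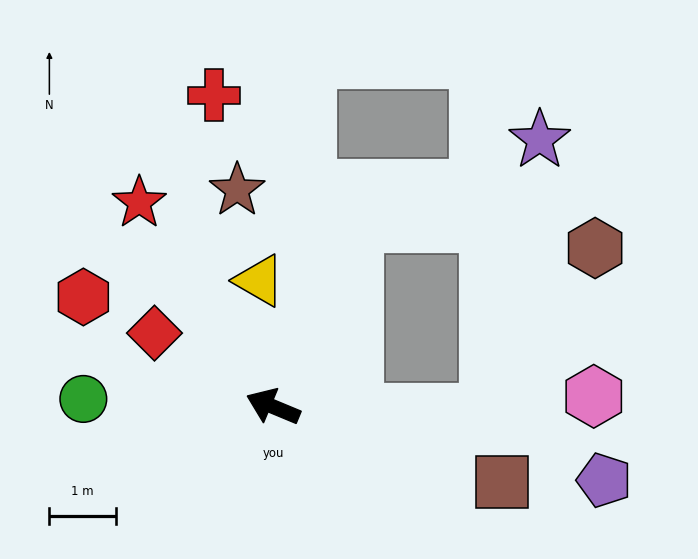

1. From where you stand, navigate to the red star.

turn right 34°, forward 3.7 m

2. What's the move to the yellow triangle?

turn right 61°, forward 1.9 m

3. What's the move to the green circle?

turn left 20°, forward 2.8 m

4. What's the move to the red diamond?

turn right 9°, forward 2.1 m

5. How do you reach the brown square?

turn right 176°, forward 3.6 m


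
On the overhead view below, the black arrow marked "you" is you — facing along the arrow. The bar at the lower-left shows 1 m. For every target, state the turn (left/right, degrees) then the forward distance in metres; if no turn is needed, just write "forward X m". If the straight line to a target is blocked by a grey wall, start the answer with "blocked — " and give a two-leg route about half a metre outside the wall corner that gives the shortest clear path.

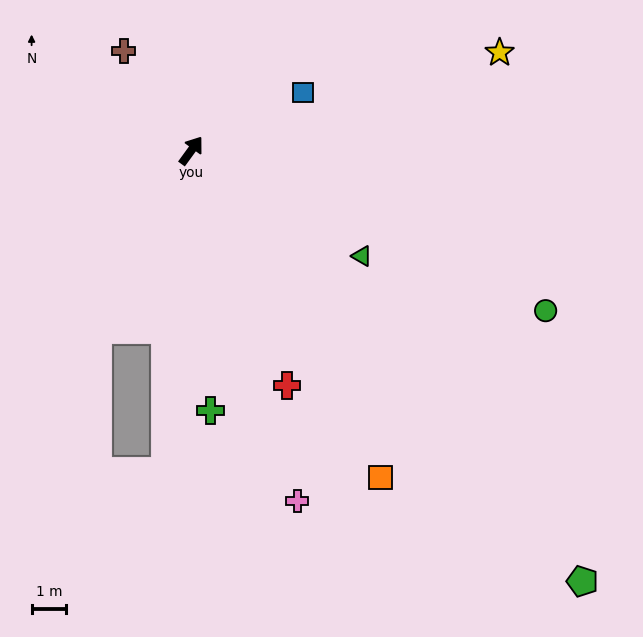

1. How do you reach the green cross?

turn right 140°, forward 7.6 m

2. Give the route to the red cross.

turn right 122°, forward 7.4 m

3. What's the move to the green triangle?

turn right 86°, forward 5.8 m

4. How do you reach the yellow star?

turn right 36°, forward 9.4 m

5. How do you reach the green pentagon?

turn right 102°, forward 16.9 m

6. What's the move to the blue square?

turn right 27°, forward 3.7 m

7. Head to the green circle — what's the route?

turn right 78°, forward 11.3 m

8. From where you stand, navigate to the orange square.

turn right 114°, forward 11.0 m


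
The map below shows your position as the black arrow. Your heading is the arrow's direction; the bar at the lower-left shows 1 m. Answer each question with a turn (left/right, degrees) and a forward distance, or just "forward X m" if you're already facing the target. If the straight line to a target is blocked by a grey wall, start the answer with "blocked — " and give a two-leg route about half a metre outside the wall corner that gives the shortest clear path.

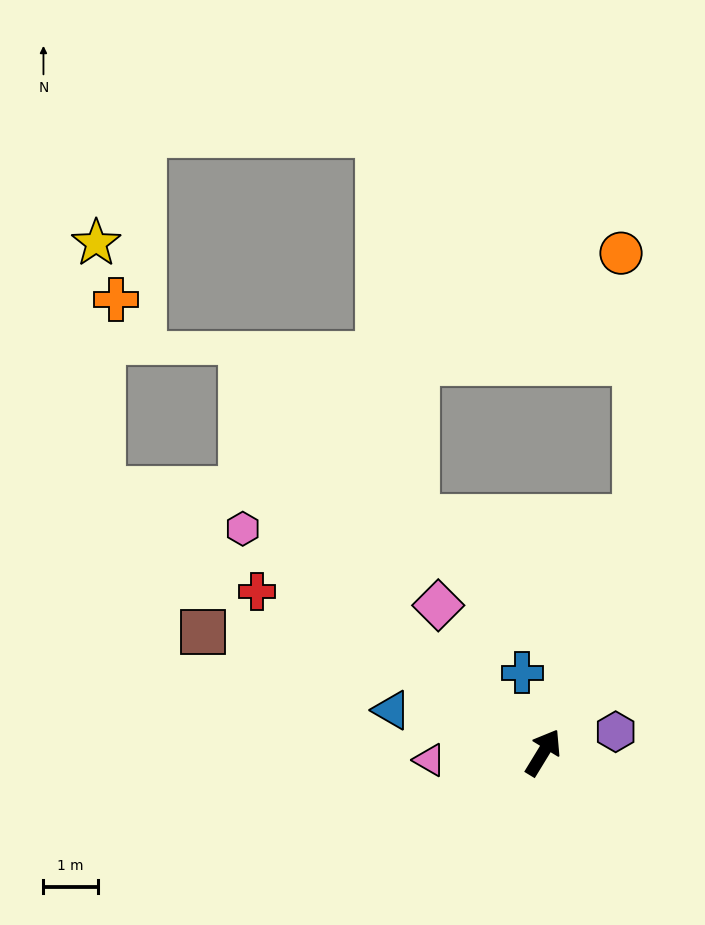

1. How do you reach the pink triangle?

turn left 125°, forward 2.1 m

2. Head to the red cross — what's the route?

turn left 92°, forward 6.1 m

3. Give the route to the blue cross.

turn left 46°, forward 1.5 m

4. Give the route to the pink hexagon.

turn left 85°, forward 6.9 m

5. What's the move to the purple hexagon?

turn right 43°, forward 1.4 m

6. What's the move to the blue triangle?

turn left 106°, forward 2.9 m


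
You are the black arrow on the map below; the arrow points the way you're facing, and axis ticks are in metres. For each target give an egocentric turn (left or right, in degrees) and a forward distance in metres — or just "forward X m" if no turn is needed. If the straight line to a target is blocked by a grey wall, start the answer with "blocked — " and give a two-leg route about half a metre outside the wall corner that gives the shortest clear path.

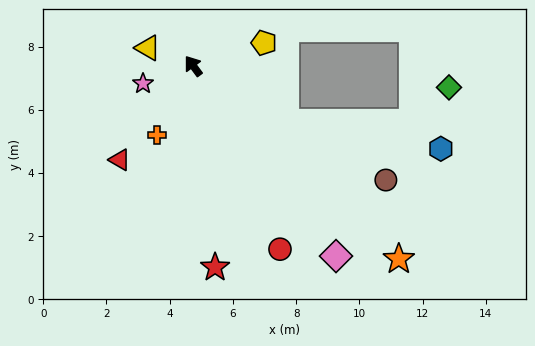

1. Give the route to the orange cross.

turn left 116°, forward 2.5 m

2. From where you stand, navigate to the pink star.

turn left 73°, forward 1.7 m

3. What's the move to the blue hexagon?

blocked — turn right 158°, forward 3.4 m, then turn left 22°, forward 5.0 m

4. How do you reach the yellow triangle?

turn left 32°, forward 1.5 m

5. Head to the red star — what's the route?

turn left 150°, forward 6.4 m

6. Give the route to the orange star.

turn right 170°, forward 8.9 m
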